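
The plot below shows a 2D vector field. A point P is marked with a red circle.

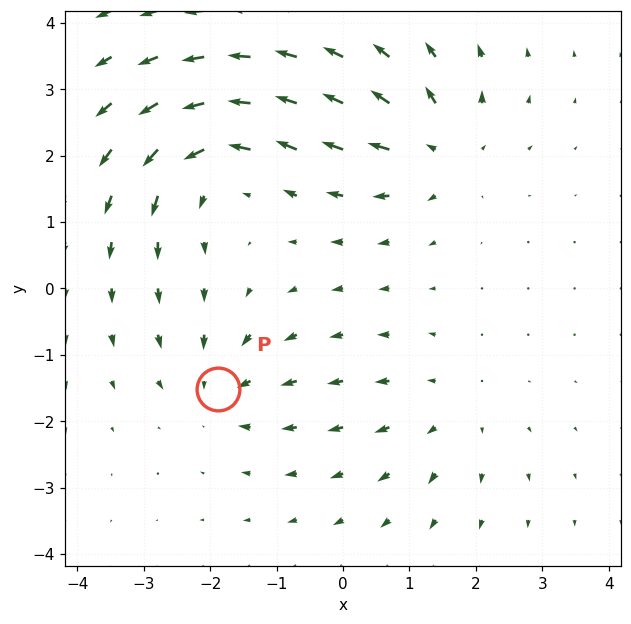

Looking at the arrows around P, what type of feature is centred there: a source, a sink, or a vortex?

sink

At P (-1.9, -1.5) the arrows converge inward. Divergence about -4, curl ≈0 — negative divergence with near-zero curl is a sink.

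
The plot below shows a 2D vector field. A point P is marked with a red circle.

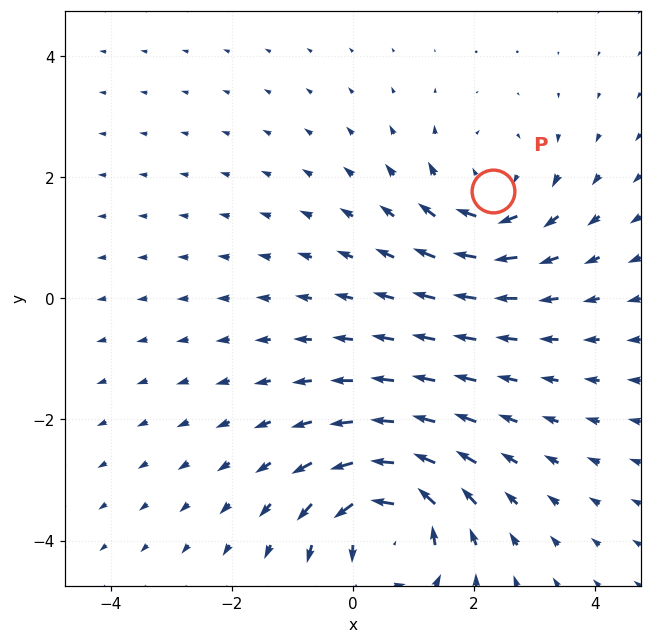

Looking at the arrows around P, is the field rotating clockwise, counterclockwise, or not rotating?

Near P at (2.3, 1.8) the arrows circulate clockwise. The curl (z-component) there is about -3; negative curl means clockwise rotation.

clockwise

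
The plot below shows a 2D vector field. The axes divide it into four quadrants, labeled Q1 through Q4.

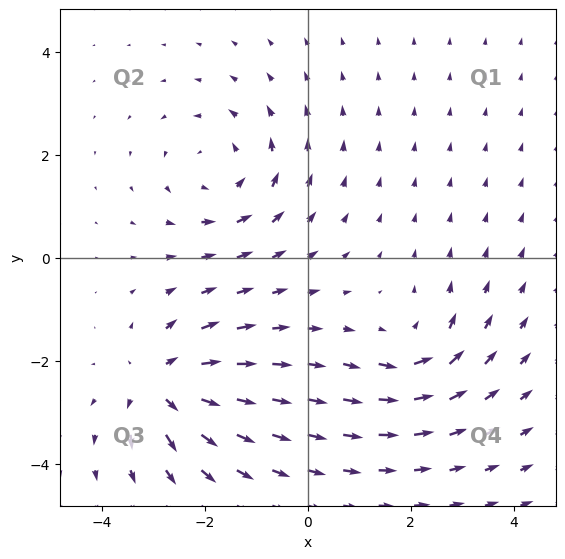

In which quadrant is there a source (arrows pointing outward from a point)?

Q3

The source sits at approximately (-2.8, -2.5), which lies in quadrant Q3. The divergence there is about +5, positive as expected for a source.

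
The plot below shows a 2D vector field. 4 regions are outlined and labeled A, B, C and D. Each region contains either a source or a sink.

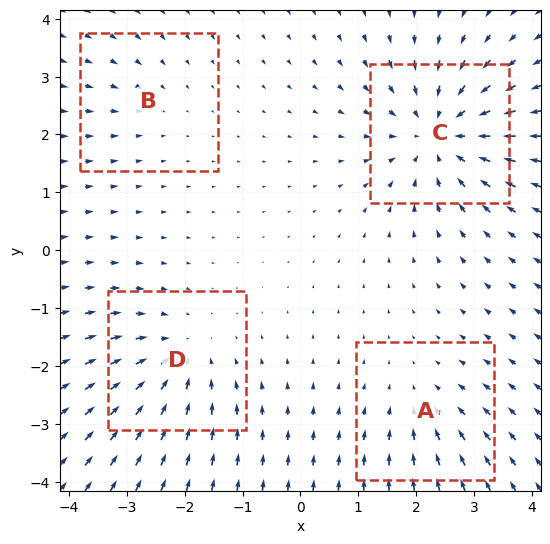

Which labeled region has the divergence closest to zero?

Divergence at each region's feature centre — A: about -3, B: about -2, C: about -6, D: about -5. Region B is closest to zero.

B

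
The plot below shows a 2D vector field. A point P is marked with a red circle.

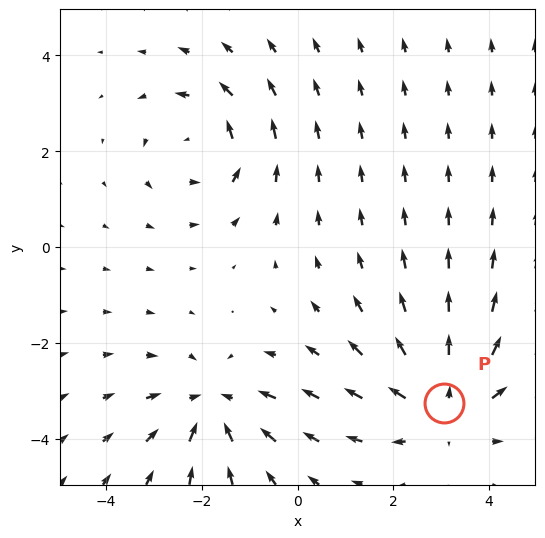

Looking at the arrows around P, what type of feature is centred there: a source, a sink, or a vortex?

source

At P (3.1, -3.3) the arrows spread outward. Divergence about +4, curl ≈0 — positive divergence with near-zero curl is a source.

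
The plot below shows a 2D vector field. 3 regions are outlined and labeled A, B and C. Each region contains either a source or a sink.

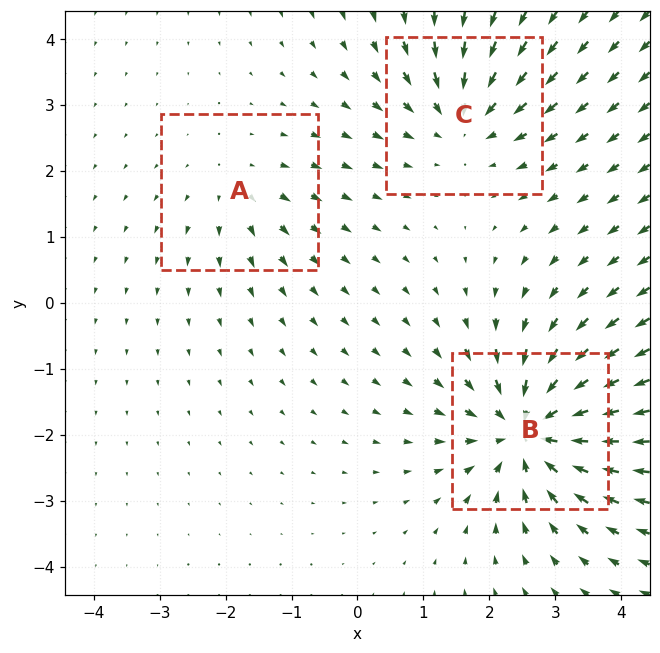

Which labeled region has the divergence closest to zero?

A

Divergence at each region's feature centre — A: about +2, B: about -6, C: about -4. Region A is closest to zero.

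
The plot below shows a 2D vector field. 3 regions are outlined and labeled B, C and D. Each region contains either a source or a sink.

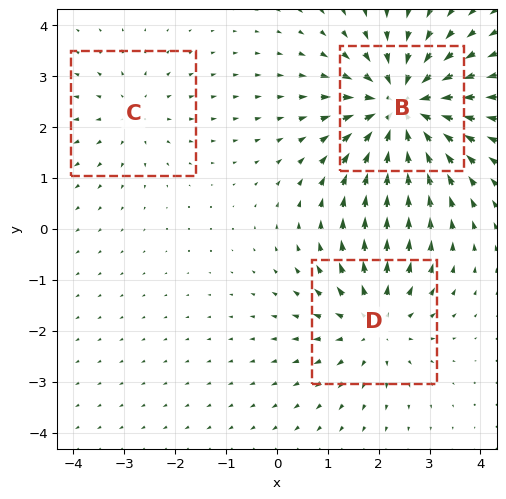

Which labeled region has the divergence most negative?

Divergence at each region's feature centre — B: about -5, C: about +2, D: about +3. Region B is most negative.

B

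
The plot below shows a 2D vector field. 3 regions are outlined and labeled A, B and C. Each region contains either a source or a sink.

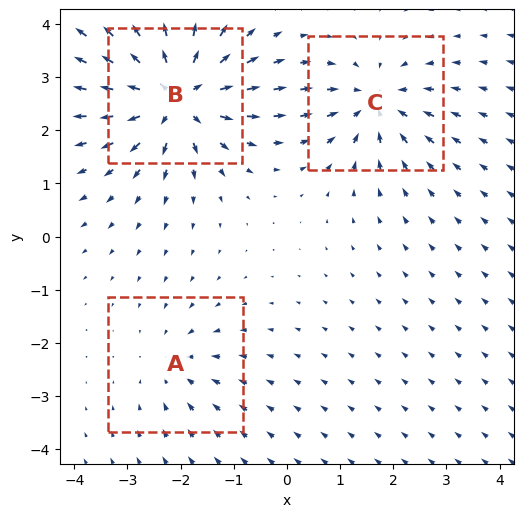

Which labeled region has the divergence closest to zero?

Divergence at each region's feature centre — A: about -2, B: about +6, C: about -4. Region A is closest to zero.

A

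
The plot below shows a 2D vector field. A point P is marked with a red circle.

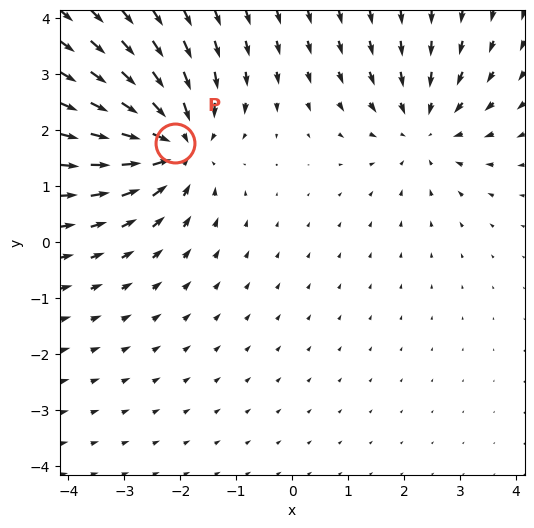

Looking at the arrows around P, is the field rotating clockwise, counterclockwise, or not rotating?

Near P at (-2.1, 1.8) the arrows show no circulation. The curl there is ≈0.

not rotating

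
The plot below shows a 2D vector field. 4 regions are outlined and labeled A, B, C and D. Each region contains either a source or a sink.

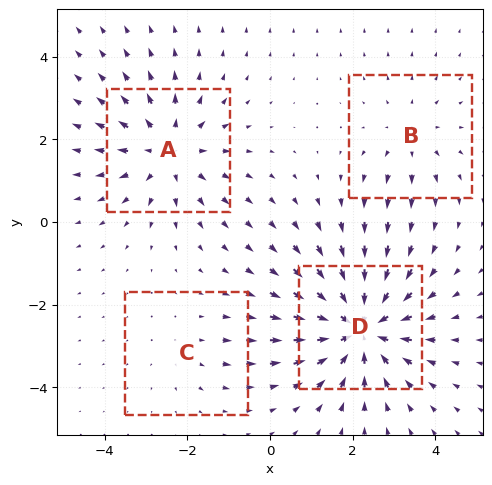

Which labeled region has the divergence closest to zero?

C

Divergence at each region's feature centre — A: about +5, B: about +3, C: about +2, D: about -6. Region C is closest to zero.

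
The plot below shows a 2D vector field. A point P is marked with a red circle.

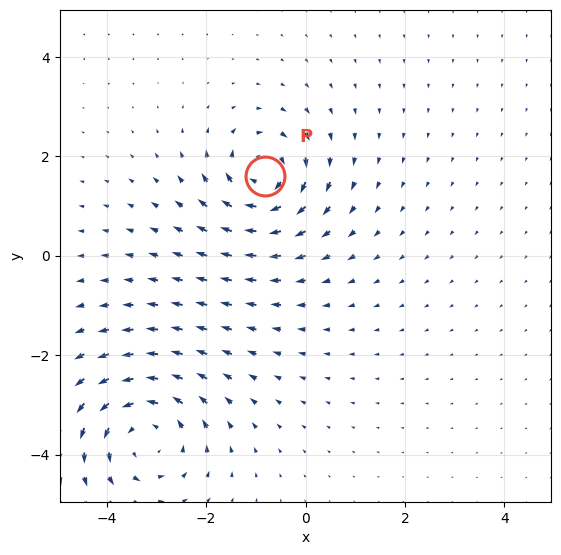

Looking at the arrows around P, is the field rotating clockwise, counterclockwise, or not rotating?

clockwise

Near P at (-0.8, 1.6) the arrows circulate clockwise. The curl (z-component) there is about -5; negative curl means clockwise rotation.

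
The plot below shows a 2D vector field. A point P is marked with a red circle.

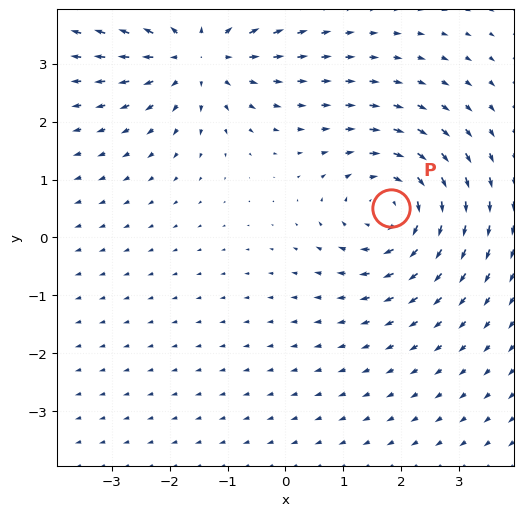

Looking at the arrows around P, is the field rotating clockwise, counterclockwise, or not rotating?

Near P at (1.8, 0.5) the arrows circulate clockwise. The curl (z-component) there is about -3; negative curl means clockwise rotation.

clockwise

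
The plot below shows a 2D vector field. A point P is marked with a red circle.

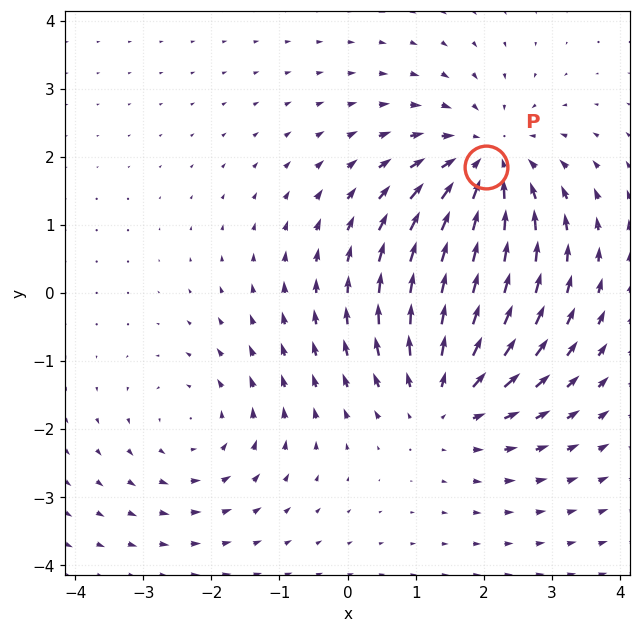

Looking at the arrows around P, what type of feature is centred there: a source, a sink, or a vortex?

At P (2.0, 1.8) the arrows converge inward. Divergence about -4, curl ≈0 — negative divergence with near-zero curl is a sink.

sink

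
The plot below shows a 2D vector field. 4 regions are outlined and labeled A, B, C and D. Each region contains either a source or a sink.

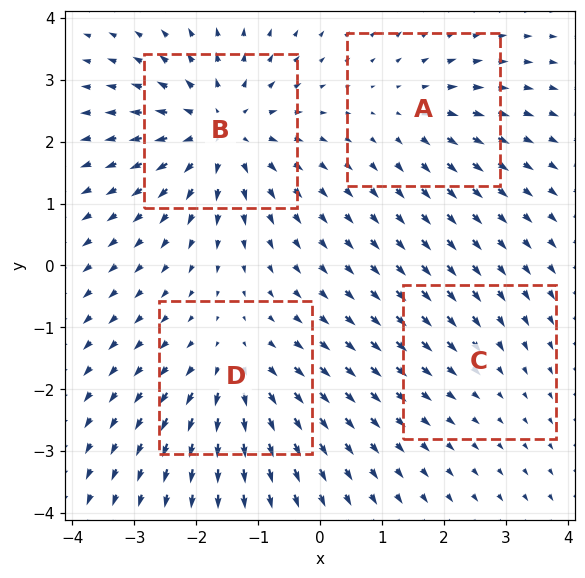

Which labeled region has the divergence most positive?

Divergence at each region's feature centre — A: about +3, B: about +7, C: about -2, D: about +4. Region B is most positive.

B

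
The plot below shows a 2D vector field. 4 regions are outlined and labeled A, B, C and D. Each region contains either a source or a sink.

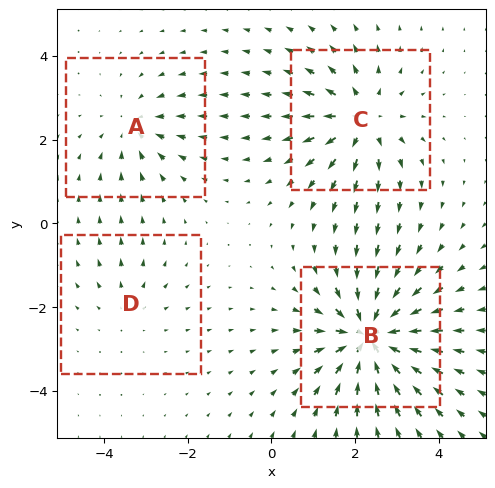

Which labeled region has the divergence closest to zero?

Divergence at each region's feature centre — A: about -3, B: about -7, C: about +5, D: about +2. Region D is closest to zero.

D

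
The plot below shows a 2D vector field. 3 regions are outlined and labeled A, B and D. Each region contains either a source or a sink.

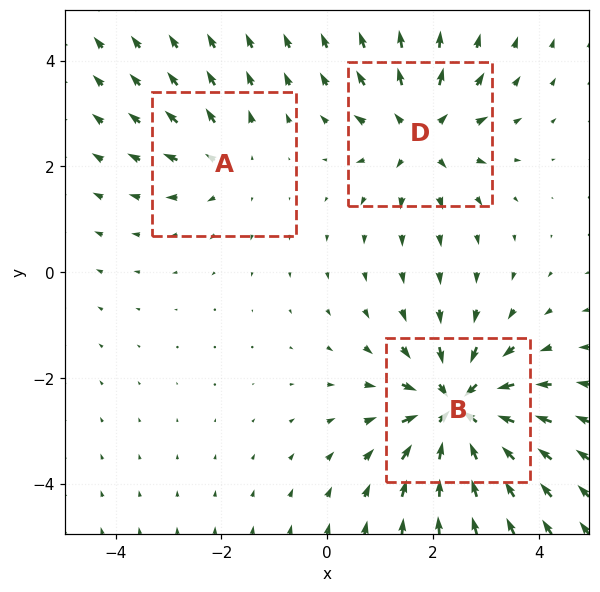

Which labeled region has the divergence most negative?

B

Divergence at each region's feature centre — A: about +2, B: about -6, D: about +4. Region B is most negative.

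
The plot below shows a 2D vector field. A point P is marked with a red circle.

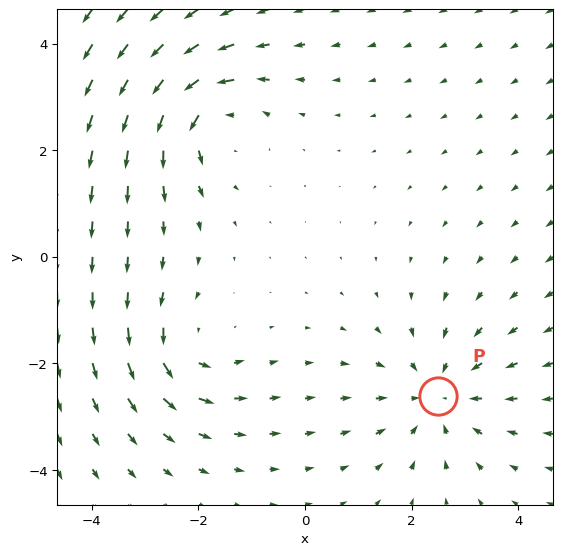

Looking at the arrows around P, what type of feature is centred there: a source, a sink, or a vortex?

sink

At P (2.5, -2.6) the arrows converge inward. Divergence about -3, curl ≈0 — negative divergence with near-zero curl is a sink.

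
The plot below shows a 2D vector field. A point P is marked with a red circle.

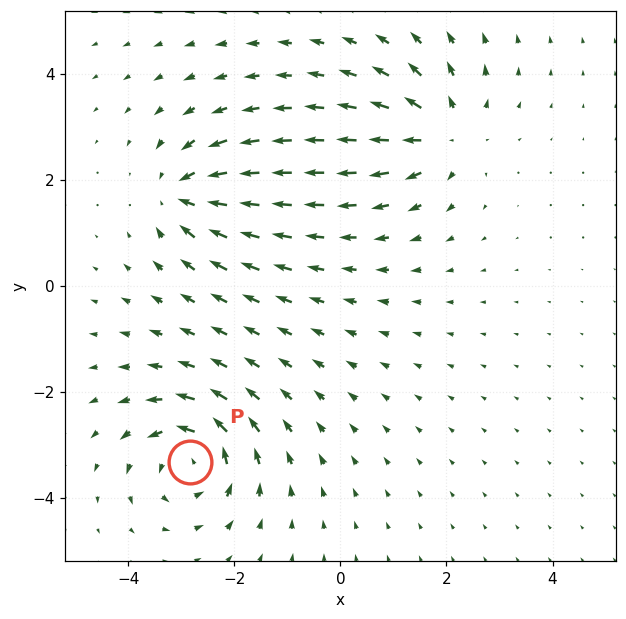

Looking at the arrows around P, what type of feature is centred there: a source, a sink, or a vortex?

vortex

At P (-2.8, -3.3) the arrows circulate counterclockwise. Divergence ≈0, curl about +6 — near-zero divergence with nonzero curl is a vortex.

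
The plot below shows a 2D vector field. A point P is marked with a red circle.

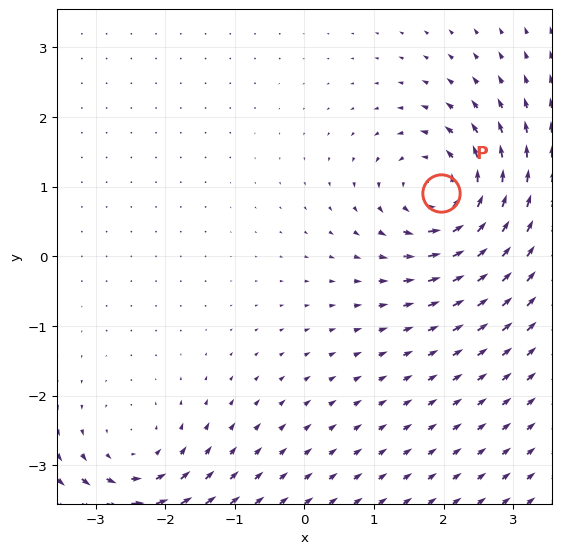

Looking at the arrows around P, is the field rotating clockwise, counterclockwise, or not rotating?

Near P at (2.0, 0.9) the arrows circulate counterclockwise. The curl (z-component) there is about +6; positive curl means counterclockwise rotation.

counterclockwise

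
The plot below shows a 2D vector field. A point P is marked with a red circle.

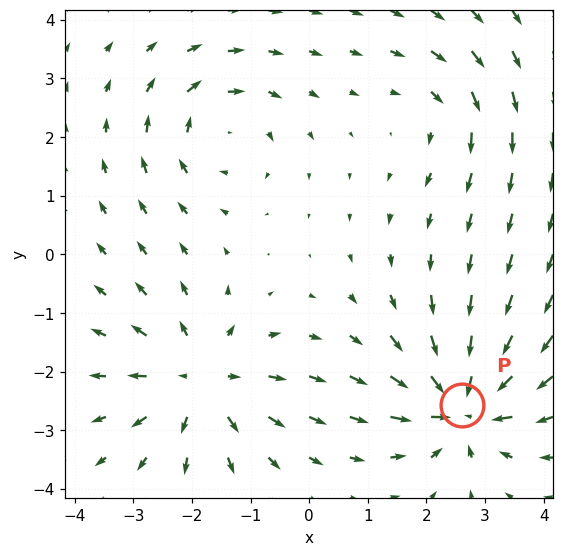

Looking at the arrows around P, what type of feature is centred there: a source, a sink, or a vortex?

sink

At P (2.6, -2.6) the arrows converge inward. Divergence about -7, curl ≈0 — negative divergence with near-zero curl is a sink.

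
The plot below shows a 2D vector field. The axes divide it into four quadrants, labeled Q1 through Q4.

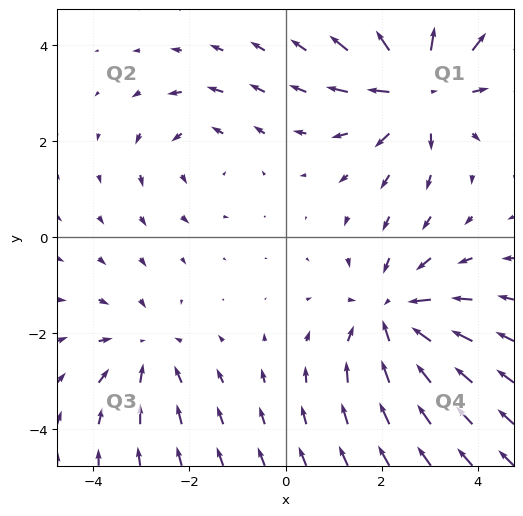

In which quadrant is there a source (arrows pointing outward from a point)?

Q1

The source sits at approximately (2.8, 3.1), which lies in quadrant Q1. The divergence there is about +5, positive as expected for a source.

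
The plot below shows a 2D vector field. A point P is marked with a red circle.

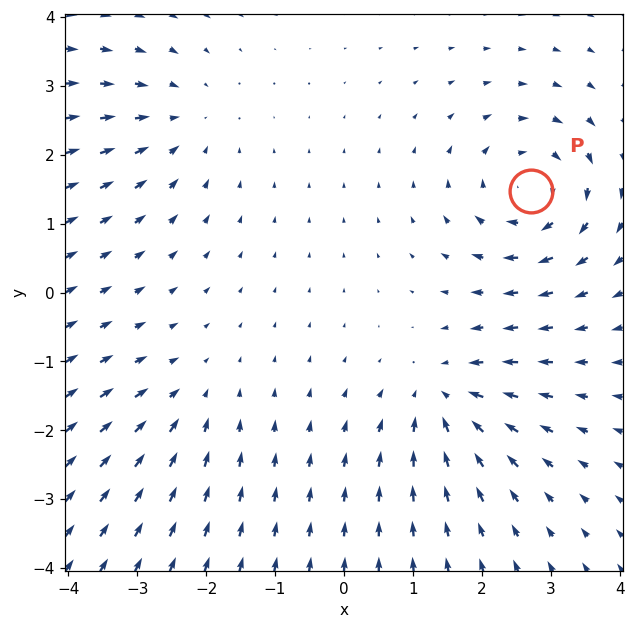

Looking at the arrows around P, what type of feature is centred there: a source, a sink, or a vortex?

At P (2.7, 1.5) the arrows circulate clockwise. Divergence ≈0, curl about -6 — near-zero divergence with nonzero curl is a vortex.

vortex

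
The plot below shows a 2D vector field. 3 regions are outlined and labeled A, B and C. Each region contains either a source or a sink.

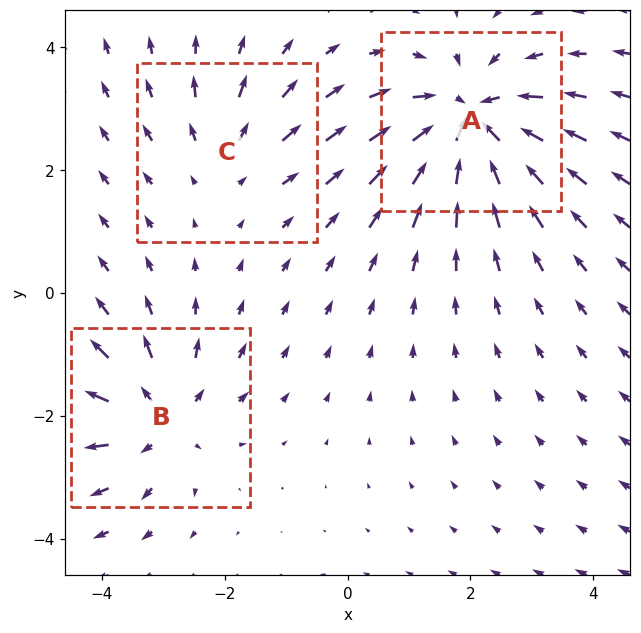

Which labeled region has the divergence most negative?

Divergence at each region's feature centre — A: about -5, B: about +4, C: about +2. Region A is most negative.

A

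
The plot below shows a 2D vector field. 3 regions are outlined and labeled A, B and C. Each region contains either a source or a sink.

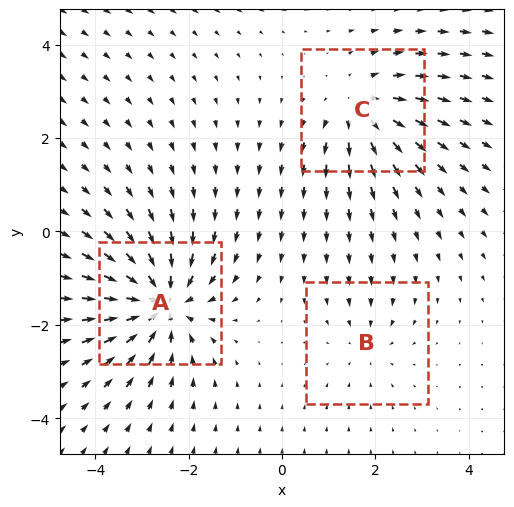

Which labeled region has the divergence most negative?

A

Divergence at each region's feature centre — A: about -6, B: about -2, C: about +4. Region A is most negative.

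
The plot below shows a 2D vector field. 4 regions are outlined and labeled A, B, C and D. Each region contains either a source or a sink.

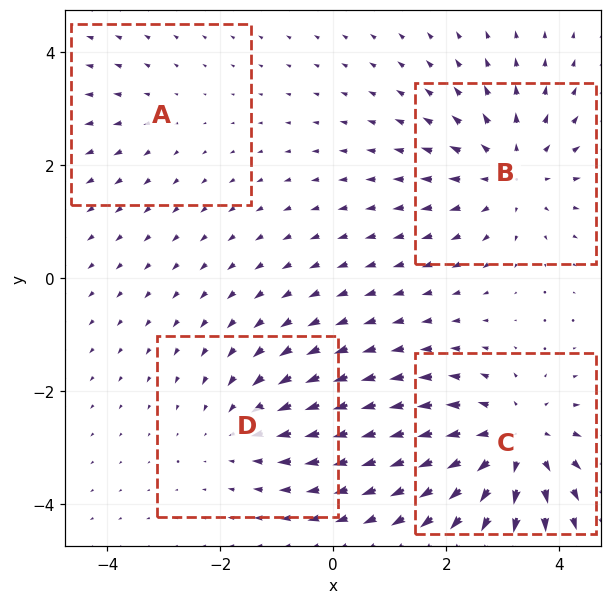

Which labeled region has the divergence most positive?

Divergence at each region's feature centre — A: about +2, B: about +4, C: about +5, D: about -3. Region C is most positive.

C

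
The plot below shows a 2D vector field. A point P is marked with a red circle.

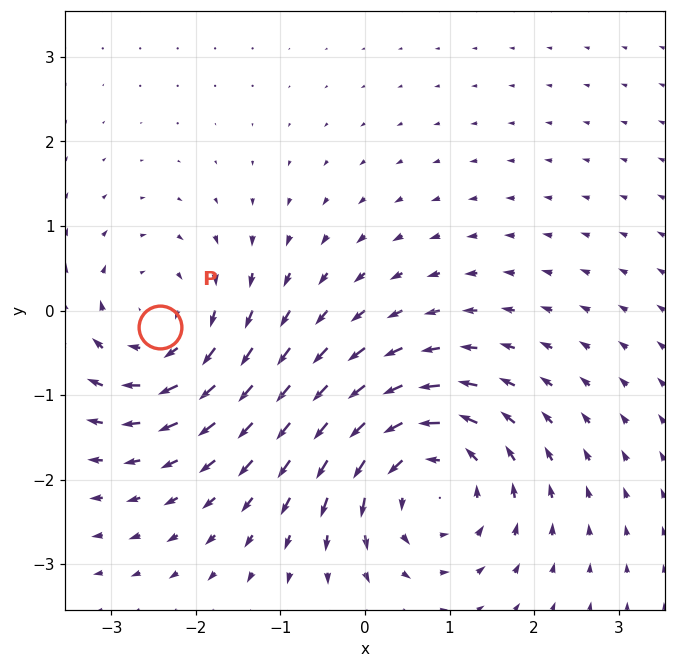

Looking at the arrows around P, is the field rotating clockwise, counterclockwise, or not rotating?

Near P at (-2.4, -0.2) the arrows circulate clockwise. The curl (z-component) there is about -4; negative curl means clockwise rotation.

clockwise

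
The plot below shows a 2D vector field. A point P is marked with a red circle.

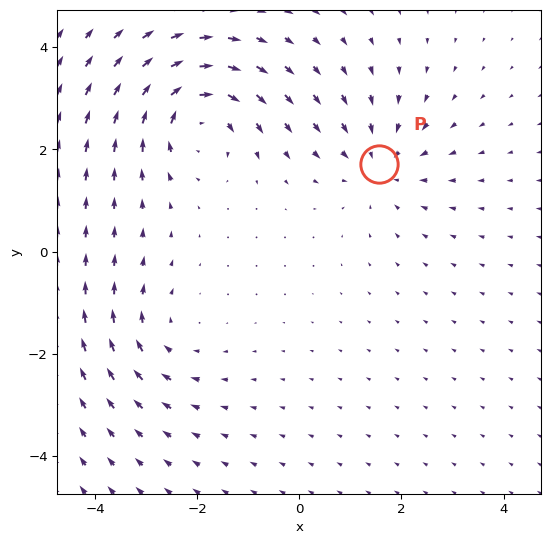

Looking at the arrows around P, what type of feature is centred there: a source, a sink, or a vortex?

sink

At P (1.6, 1.7) the arrows converge inward. Divergence about -3, curl ≈0 — negative divergence with near-zero curl is a sink.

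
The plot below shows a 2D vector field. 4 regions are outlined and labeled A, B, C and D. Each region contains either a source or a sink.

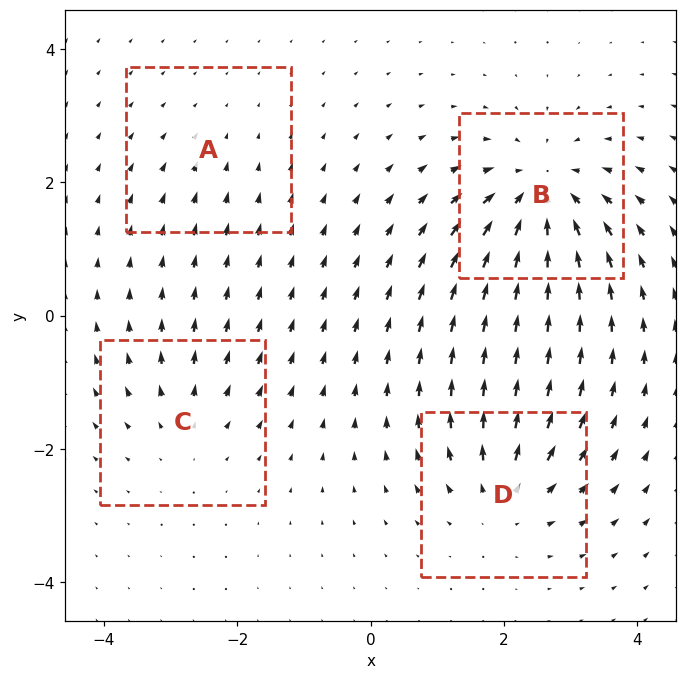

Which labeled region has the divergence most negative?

Divergence at each region's feature centre — A: about -2, B: about -7, C: about +3, D: about +5. Region B is most negative.

B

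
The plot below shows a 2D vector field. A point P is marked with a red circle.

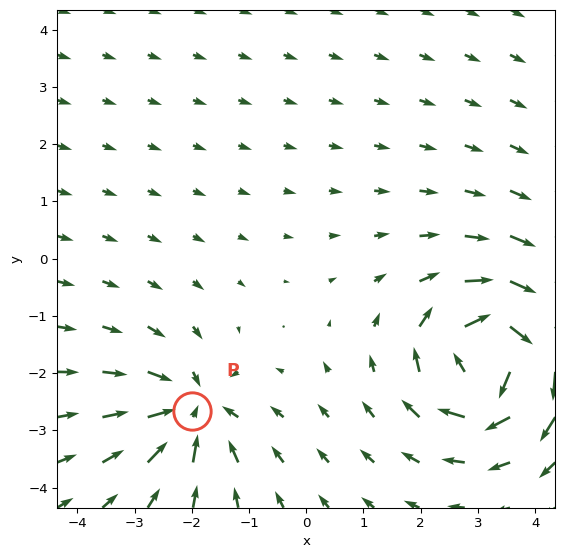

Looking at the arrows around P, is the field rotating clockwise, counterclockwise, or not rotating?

Near P at (-2.0, -2.7) the arrows show no circulation. The curl there is ≈0.

not rotating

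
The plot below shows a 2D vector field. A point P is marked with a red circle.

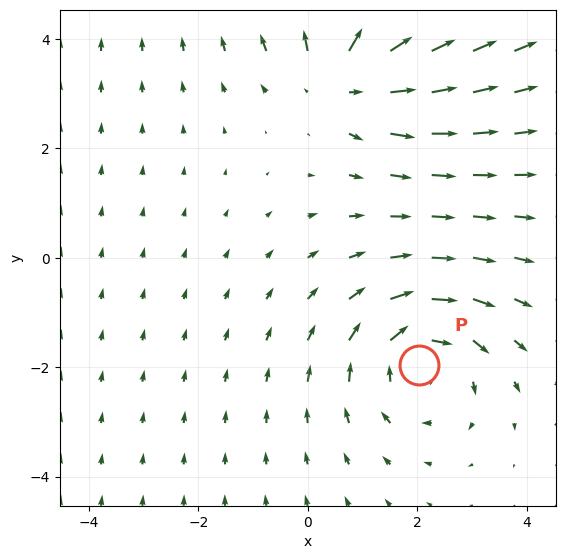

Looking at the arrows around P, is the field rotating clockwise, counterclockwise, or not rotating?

clockwise

Near P at (2.0, -2.0) the arrows circulate clockwise. The curl (z-component) there is about -3; negative curl means clockwise rotation.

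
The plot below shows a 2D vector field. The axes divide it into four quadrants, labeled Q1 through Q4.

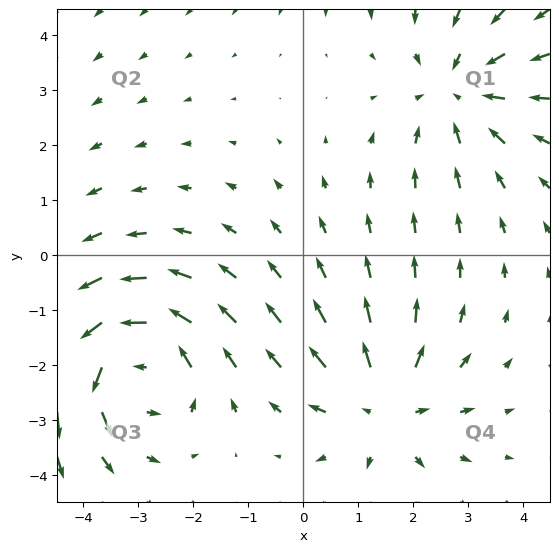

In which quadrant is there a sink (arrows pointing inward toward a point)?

Q1

The sink sits at approximately (2.8, 3.0), which lies in quadrant Q1. The divergence there is about -3, negative as expected for a sink.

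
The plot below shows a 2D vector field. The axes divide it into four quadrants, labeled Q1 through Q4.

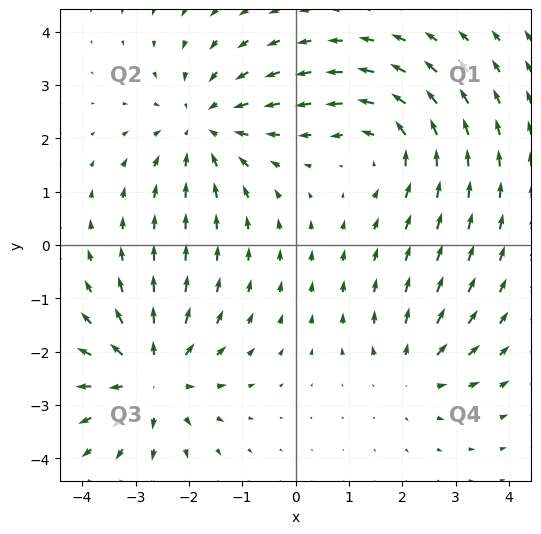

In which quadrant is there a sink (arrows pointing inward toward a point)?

The sink sits at approximately (-1.7, 2.2), which lies in quadrant Q2. The divergence there is about -4, negative as expected for a sink.

Q2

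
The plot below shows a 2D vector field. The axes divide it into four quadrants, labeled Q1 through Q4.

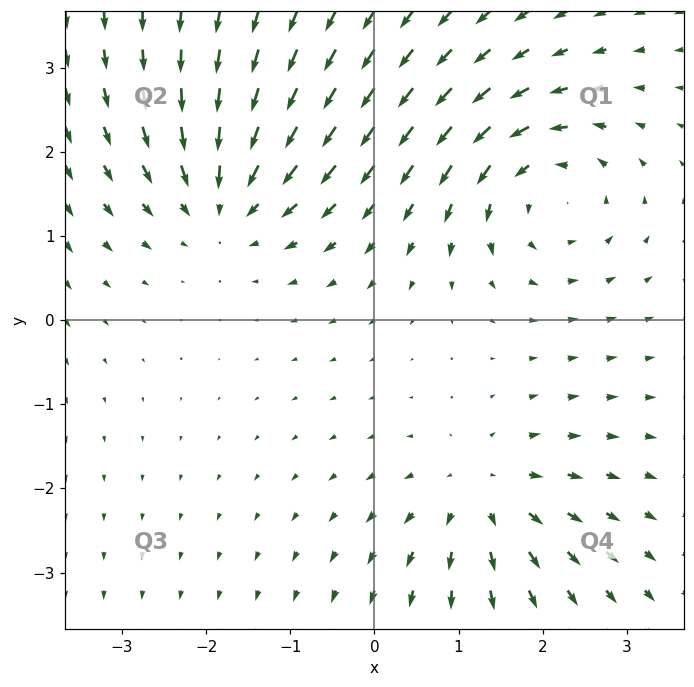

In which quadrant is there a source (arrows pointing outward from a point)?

The source sits at approximately (1.3, -2.1), which lies in quadrant Q4. The divergence there is about +4, positive as expected for a source.

Q4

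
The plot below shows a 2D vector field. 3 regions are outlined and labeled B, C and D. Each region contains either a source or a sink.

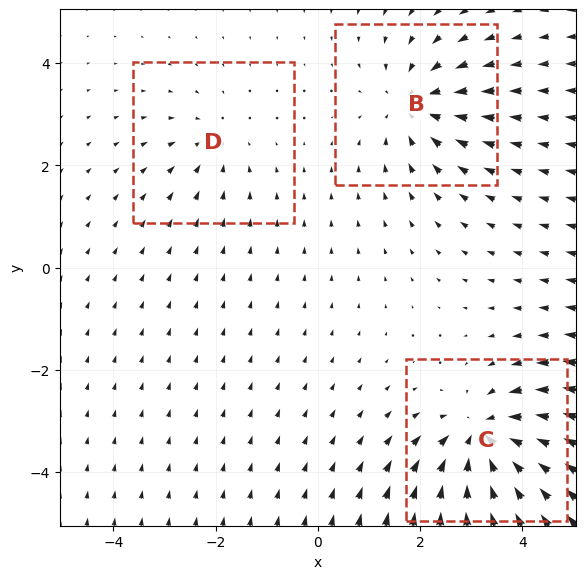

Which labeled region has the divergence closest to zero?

Divergence at each region's feature centre — B: about -4, C: about -5, D: about -2. Region D is closest to zero.

D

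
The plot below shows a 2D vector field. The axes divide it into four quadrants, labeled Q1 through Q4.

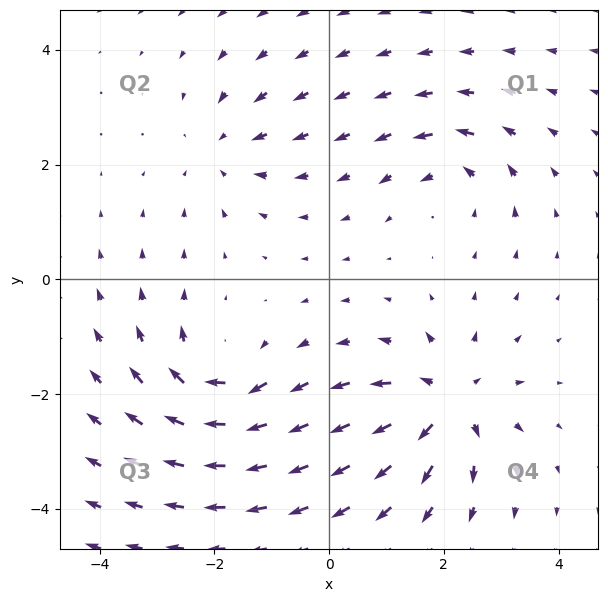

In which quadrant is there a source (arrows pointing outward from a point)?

The source sits at approximately (2.1, -2.2), which lies in quadrant Q4. The divergence there is about +5, positive as expected for a source.

Q4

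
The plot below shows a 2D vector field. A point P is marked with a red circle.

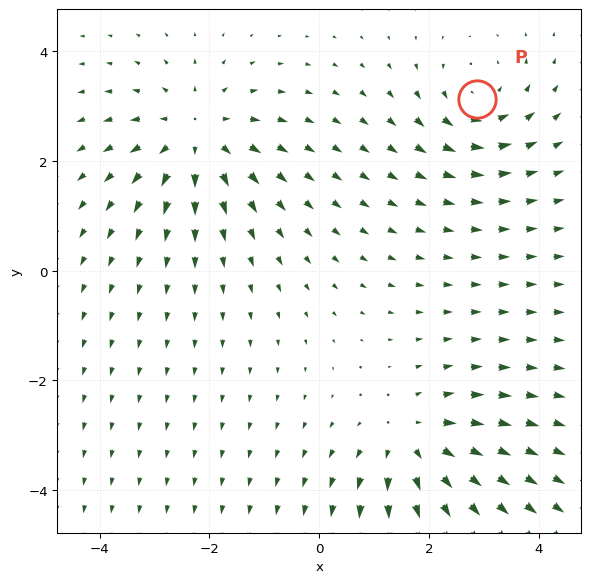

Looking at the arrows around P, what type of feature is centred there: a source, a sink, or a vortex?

vortex

At P (2.9, 3.1) the arrows circulate counterclockwise. Divergence ≈0, curl about +4 — near-zero divergence with nonzero curl is a vortex.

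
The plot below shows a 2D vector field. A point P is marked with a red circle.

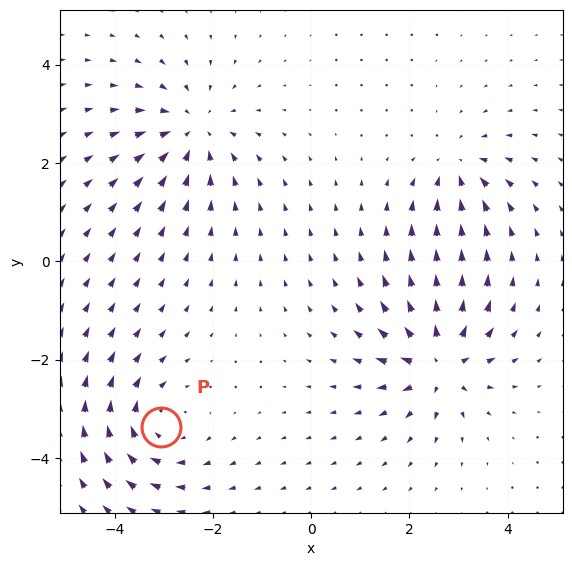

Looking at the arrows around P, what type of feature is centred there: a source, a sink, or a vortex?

At P (-3.1, -3.4) the arrows circulate clockwise. Divergence ≈0, curl about -4 — near-zero divergence with nonzero curl is a vortex.

vortex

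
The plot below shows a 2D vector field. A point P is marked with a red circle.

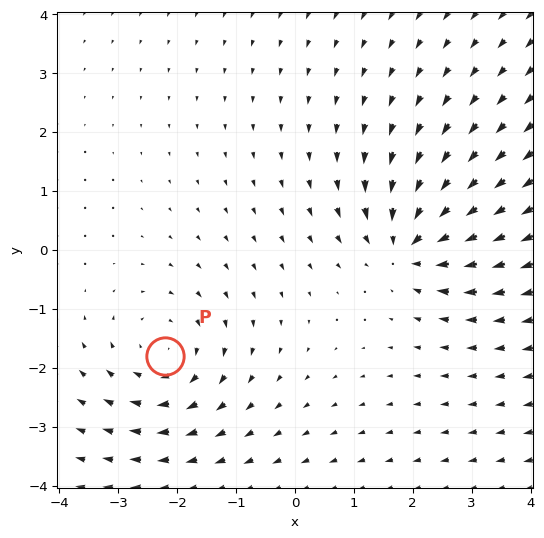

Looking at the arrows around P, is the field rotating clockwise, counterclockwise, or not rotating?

clockwise

Near P at (-2.2, -1.8) the arrows circulate clockwise. The curl (z-component) there is about -3; negative curl means clockwise rotation.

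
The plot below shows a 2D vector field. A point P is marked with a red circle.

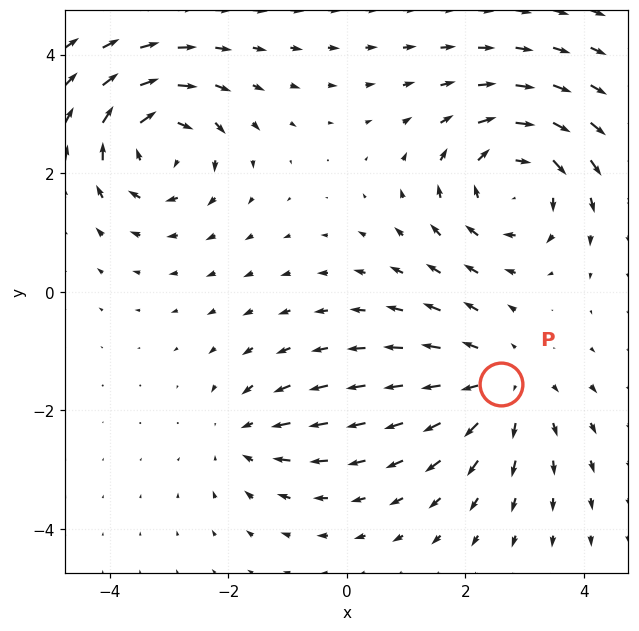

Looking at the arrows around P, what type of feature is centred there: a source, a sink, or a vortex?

source

At P (2.6, -1.6) the arrows spread outward. Divergence about +4, curl ≈0 — positive divergence with near-zero curl is a source.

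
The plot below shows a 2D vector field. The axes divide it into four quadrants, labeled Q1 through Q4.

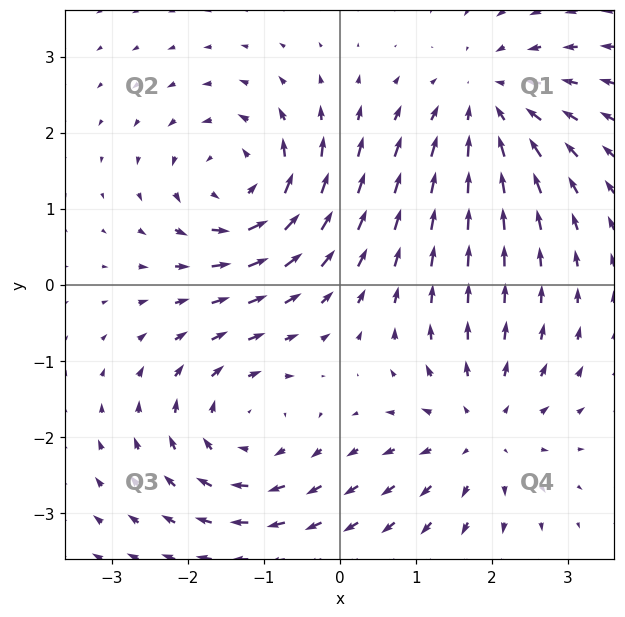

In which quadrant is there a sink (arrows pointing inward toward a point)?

The sink sits at approximately (1.9, 2.4), which lies in quadrant Q1. The divergence there is about -4, negative as expected for a sink.

Q1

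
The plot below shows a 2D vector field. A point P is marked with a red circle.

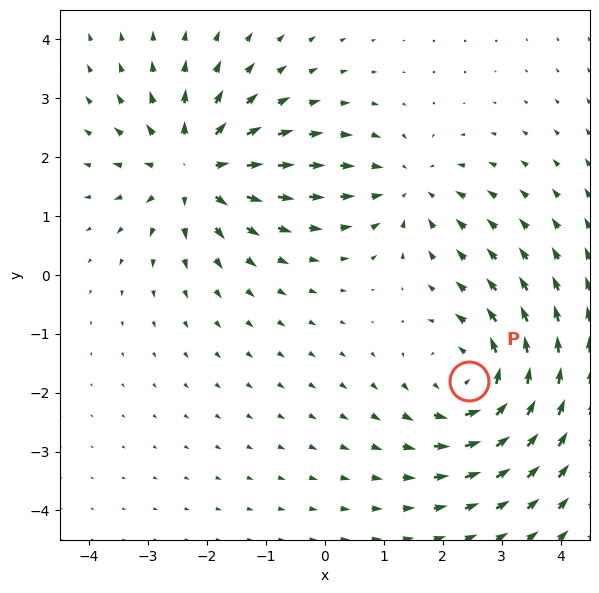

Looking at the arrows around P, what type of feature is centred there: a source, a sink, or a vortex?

At P (2.5, -1.8) the arrows circulate counterclockwise. Divergence ≈0, curl about +4 — near-zero divergence with nonzero curl is a vortex.

vortex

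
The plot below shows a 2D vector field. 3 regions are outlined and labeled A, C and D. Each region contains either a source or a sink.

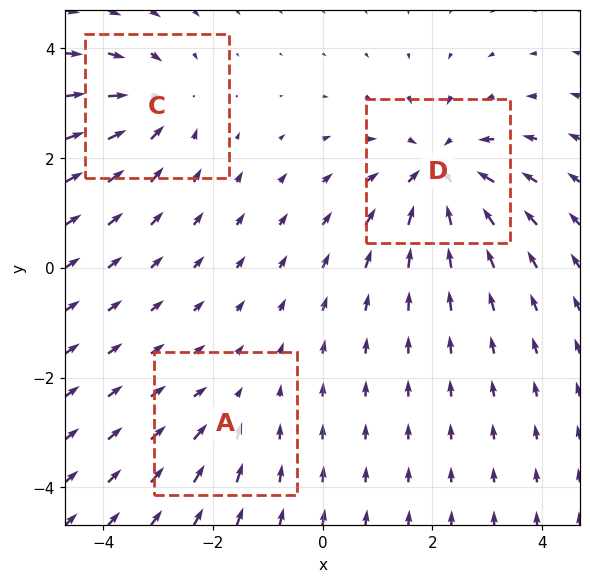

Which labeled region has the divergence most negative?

D

Divergence at each region's feature centre — A: about -2, C: about -3, D: about -4. Region D is most negative.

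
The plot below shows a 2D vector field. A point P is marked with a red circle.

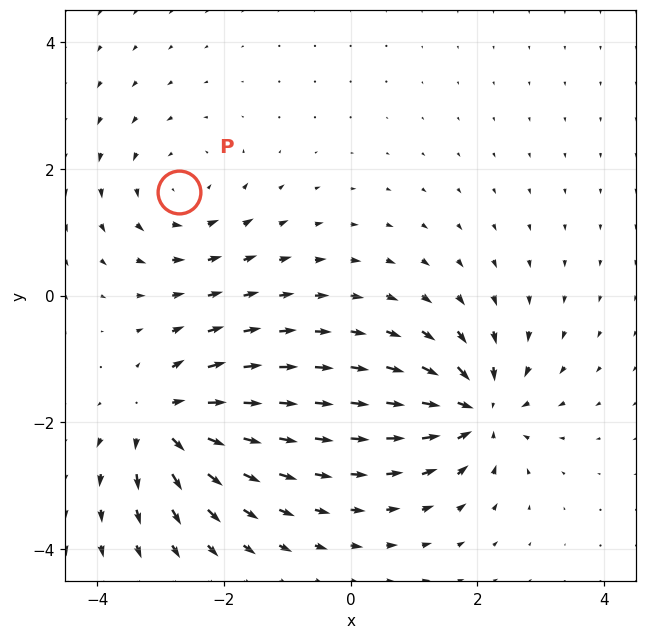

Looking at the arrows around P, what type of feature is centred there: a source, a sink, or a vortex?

vortex

At P (-2.7, 1.6) the arrows circulate counterclockwise. Divergence ≈0, curl about +3 — near-zero divergence with nonzero curl is a vortex.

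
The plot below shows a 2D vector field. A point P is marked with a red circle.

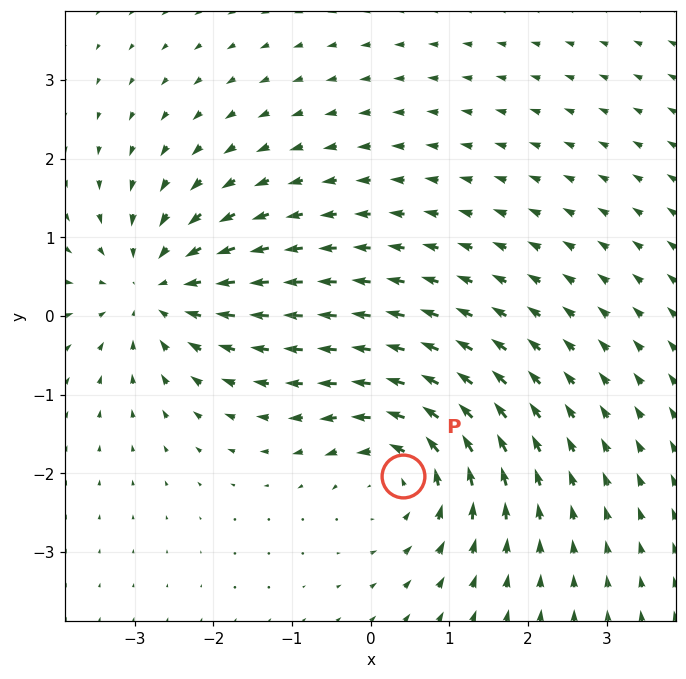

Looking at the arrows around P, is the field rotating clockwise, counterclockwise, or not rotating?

Near P at (0.4, -2.0) the arrows circulate counterclockwise. The curl (z-component) there is about +5; positive curl means counterclockwise rotation.

counterclockwise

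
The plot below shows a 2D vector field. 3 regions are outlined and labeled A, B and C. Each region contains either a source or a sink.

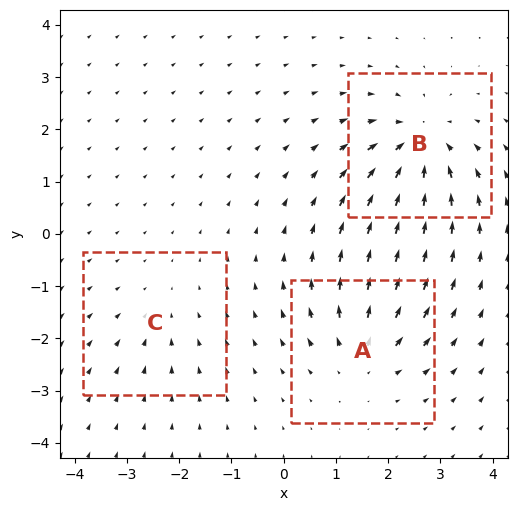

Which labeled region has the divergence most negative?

Divergence at each region's feature centre — A: about +4, B: about -5, C: about -2. Region B is most negative.

B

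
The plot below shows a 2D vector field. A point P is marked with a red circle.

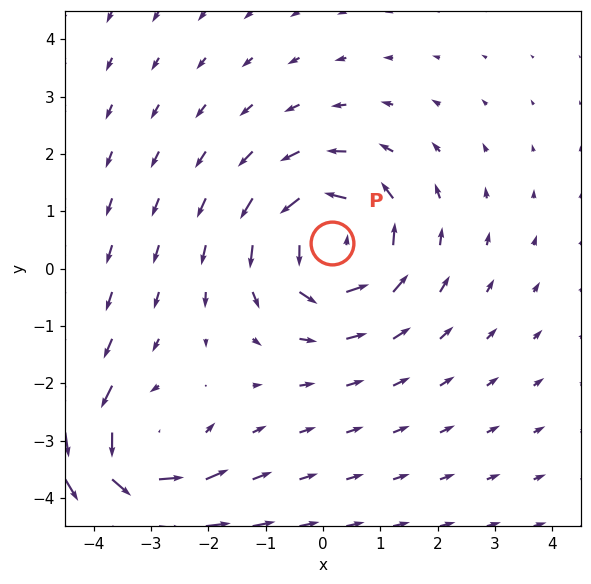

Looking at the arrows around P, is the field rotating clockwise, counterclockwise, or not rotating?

Near P at (0.2, 0.4) the arrows circulate counterclockwise. The curl (z-component) there is about +4; positive curl means counterclockwise rotation.

counterclockwise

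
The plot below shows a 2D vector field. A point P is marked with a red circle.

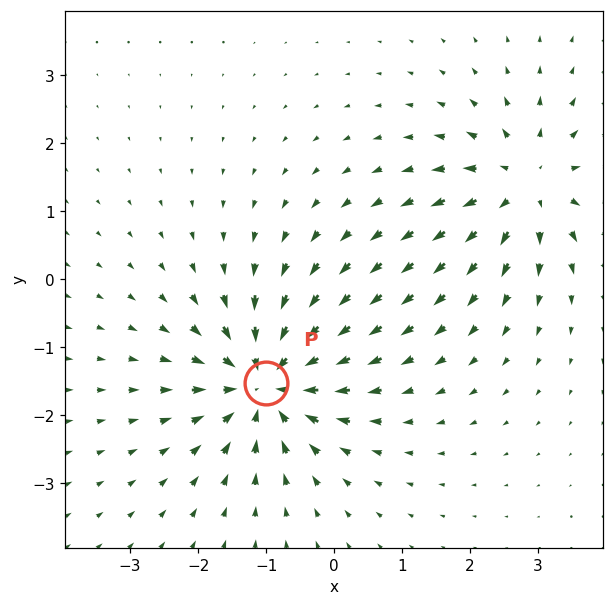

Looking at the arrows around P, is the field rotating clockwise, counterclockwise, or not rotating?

not rotating

Near P at (-1.0, -1.5) the arrows show no circulation. The curl there is ≈0.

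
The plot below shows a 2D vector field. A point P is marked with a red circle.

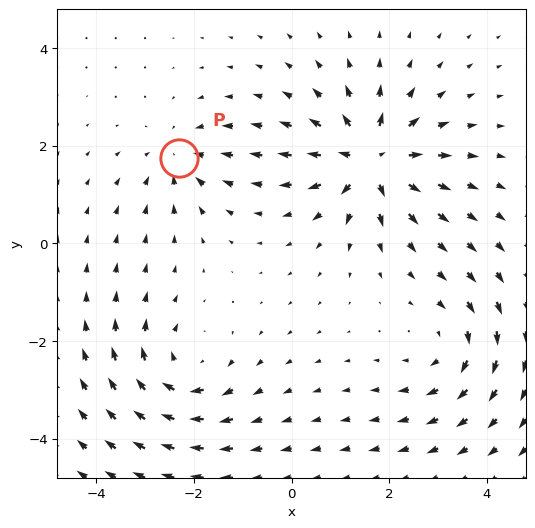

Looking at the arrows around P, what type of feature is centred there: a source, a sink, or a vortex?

sink

At P (-2.3, 1.7) the arrows converge inward. Divergence about -3, curl ≈0 — negative divergence with near-zero curl is a sink.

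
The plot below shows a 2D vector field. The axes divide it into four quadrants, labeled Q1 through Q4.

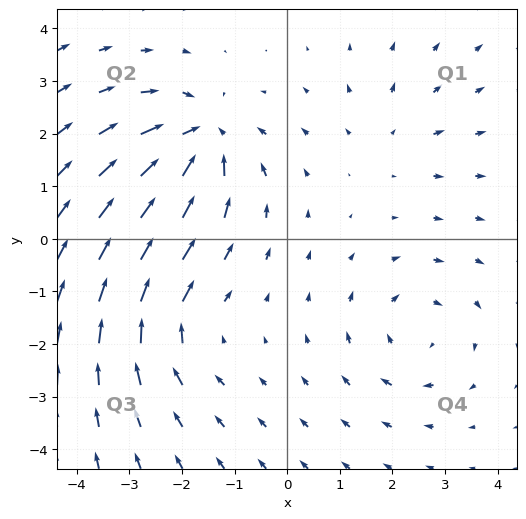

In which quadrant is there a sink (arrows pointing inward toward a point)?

The sink sits at approximately (-1.7, 1.9), which lies in quadrant Q2. The divergence there is about -6, negative as expected for a sink.

Q2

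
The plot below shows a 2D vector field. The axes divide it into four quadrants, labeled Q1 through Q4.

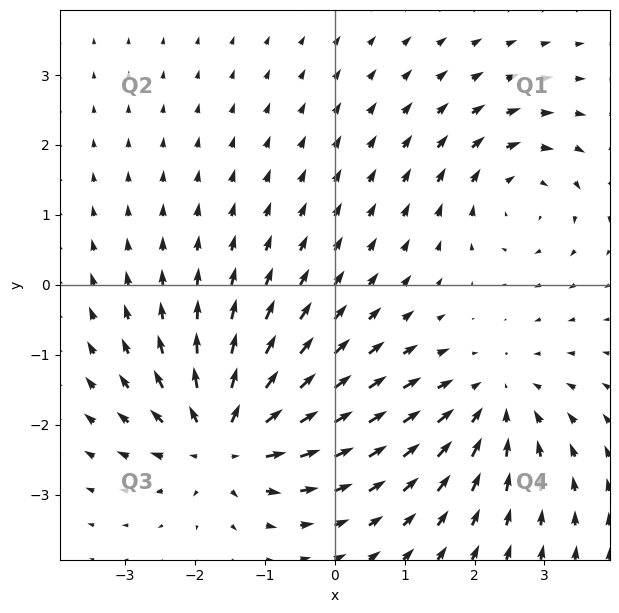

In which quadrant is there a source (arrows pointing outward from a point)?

The source sits at approximately (-1.6, -2.2), which lies in quadrant Q3. The divergence there is about +5, positive as expected for a source.

Q3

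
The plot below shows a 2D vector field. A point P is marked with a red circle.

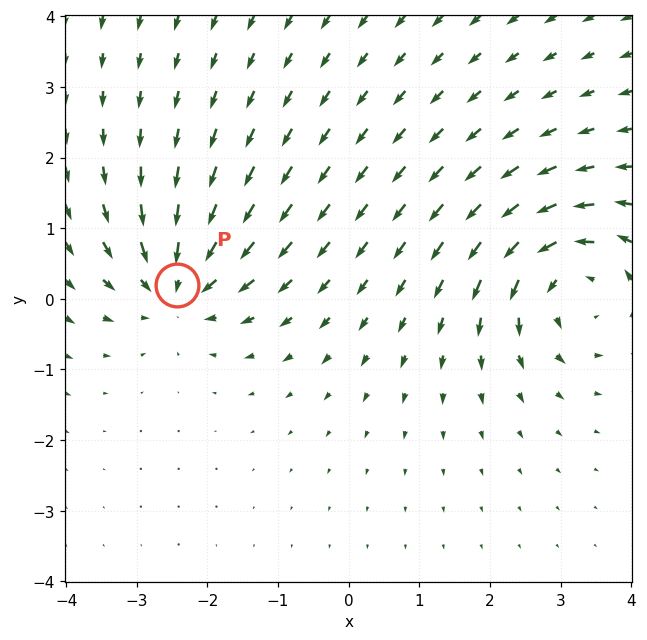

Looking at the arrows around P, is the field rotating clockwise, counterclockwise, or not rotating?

Near P at (-2.4, 0.2) the arrows show no circulation. The curl there is ≈0.

not rotating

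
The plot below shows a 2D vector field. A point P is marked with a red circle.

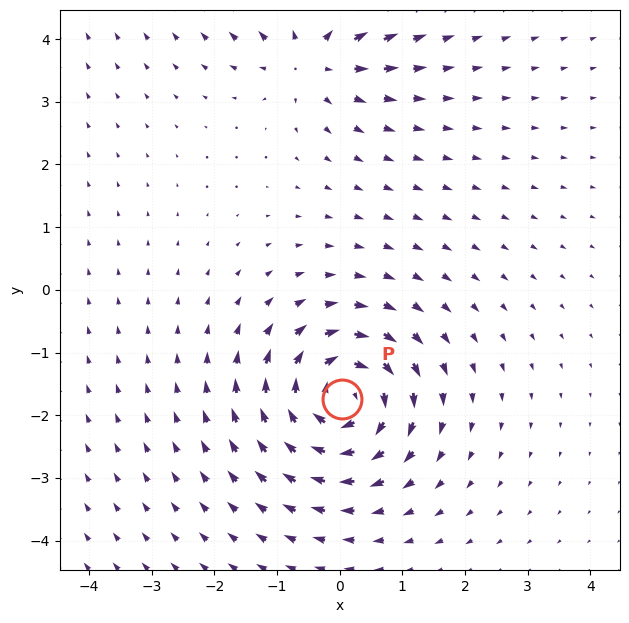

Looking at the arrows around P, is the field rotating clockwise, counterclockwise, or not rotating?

Near P at (0.0, -1.7) the arrows circulate clockwise. The curl (z-component) there is about -7; negative curl means clockwise rotation.

clockwise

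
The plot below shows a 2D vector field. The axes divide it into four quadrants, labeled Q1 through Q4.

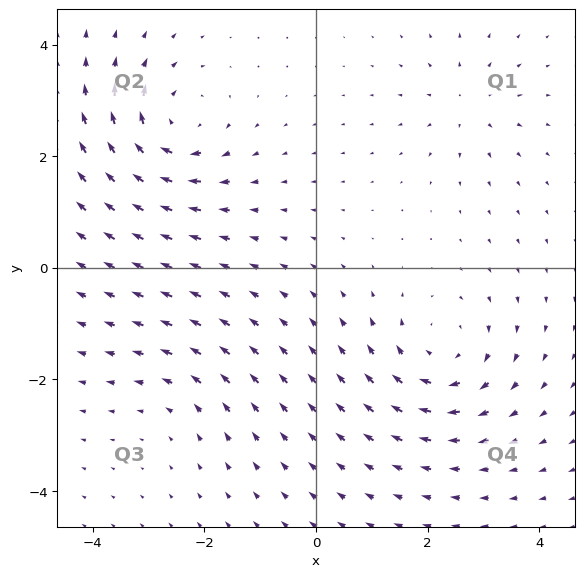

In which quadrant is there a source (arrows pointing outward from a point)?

The source sits at approximately (2.7, 3.0), which lies in quadrant Q1. The divergence there is about +3, positive as expected for a source.

Q1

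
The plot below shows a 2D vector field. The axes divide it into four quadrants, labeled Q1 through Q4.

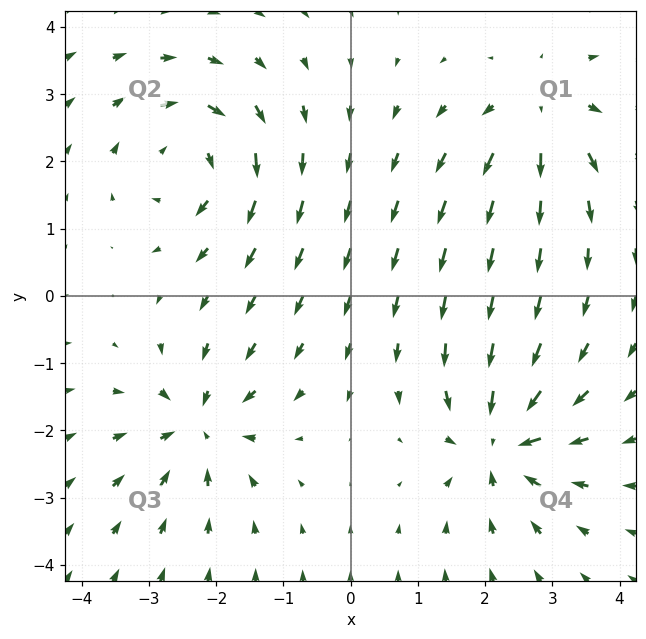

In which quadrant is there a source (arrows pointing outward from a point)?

Q1

The source sits at approximately (2.8, 2.7), which lies in quadrant Q1. The divergence there is about +3, positive as expected for a source.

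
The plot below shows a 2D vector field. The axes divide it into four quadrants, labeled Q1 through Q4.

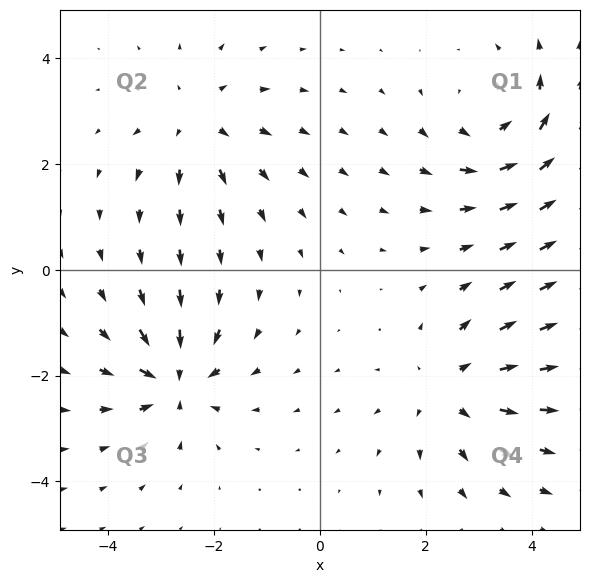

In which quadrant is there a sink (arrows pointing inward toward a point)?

The sink sits at approximately (-2.7, -2.1), which lies in quadrant Q3. The divergence there is about -5, negative as expected for a sink.

Q3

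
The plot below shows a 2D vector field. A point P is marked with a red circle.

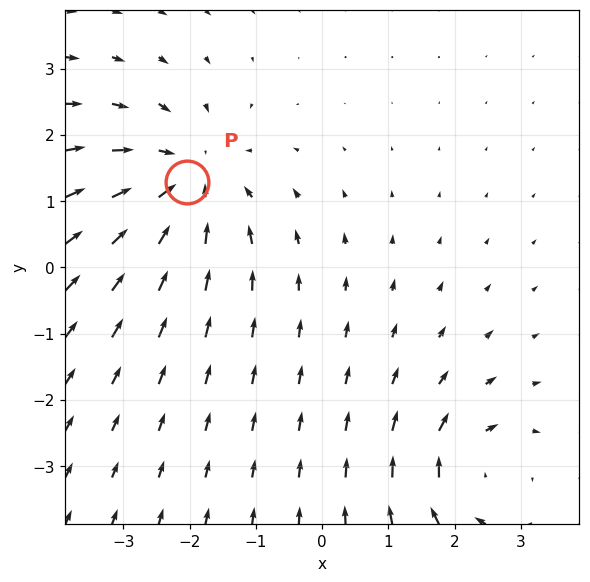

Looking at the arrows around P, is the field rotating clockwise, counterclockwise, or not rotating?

Near P at (-2.0, 1.3) the arrows show no circulation. The curl there is ≈0.

not rotating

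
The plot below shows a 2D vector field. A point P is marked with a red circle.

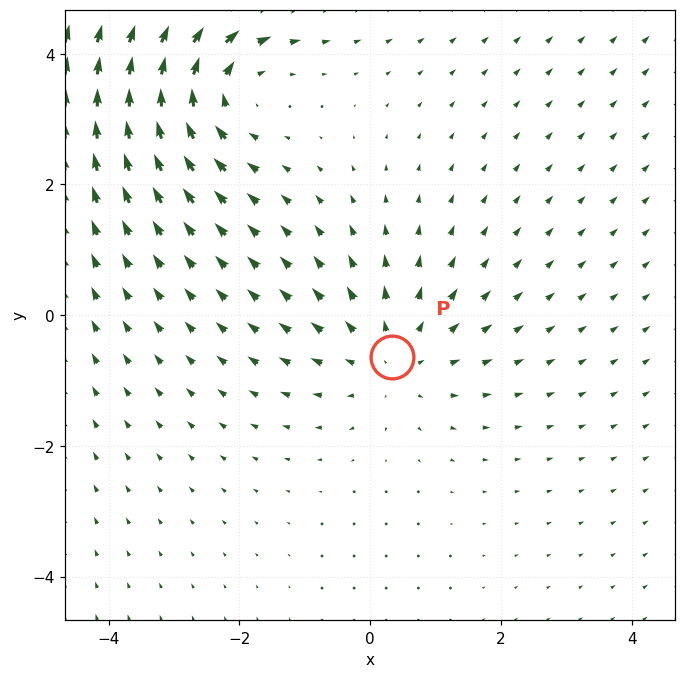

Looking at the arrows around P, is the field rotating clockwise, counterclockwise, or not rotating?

not rotating

Near P at (0.3, -0.6) the arrows show no circulation. The curl there is ≈0.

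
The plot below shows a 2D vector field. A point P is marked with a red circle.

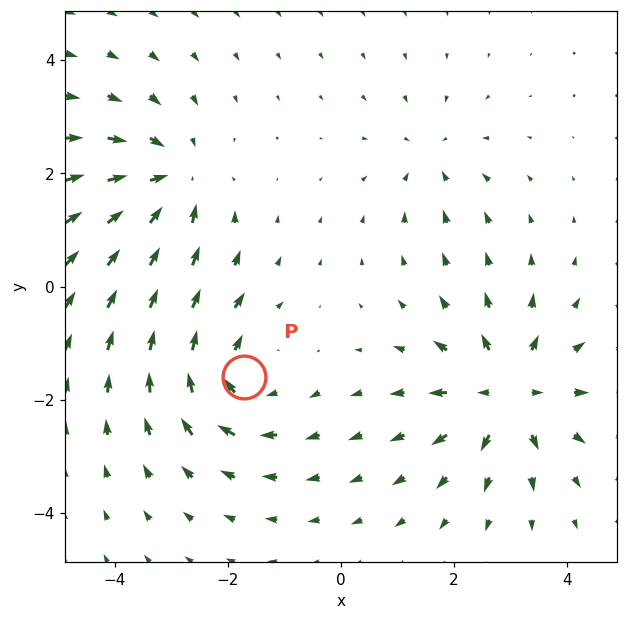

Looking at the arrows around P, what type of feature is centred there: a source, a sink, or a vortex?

vortex

At P (-1.7, -1.6) the arrows circulate clockwise. Divergence ≈0, curl about -5 — near-zero divergence with nonzero curl is a vortex.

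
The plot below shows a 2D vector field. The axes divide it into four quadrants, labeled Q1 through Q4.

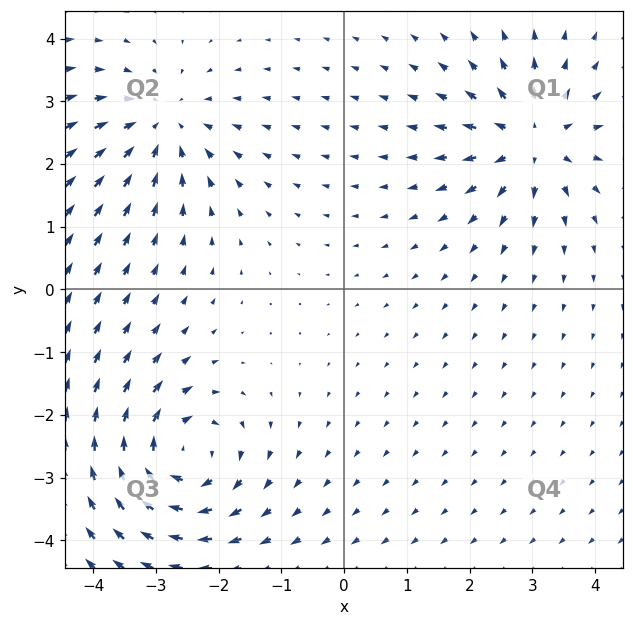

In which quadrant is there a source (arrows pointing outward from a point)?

The source sits at approximately (3.0, 2.4), which lies in quadrant Q1. The divergence there is about +5, positive as expected for a source.

Q1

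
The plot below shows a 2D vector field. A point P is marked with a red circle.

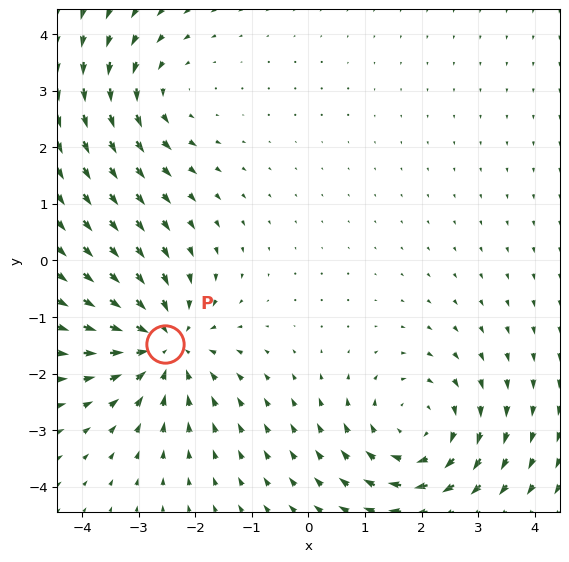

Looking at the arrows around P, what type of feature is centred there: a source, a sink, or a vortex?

At P (-2.5, -1.5) the arrows converge inward. Divergence about -4, curl ≈0 — negative divergence with near-zero curl is a sink.

sink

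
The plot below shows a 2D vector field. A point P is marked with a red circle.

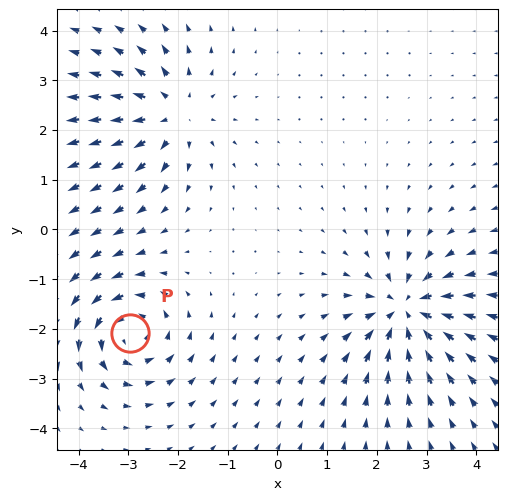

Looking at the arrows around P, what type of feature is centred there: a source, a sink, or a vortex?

At P (-3.0, -2.1) the arrows circulate counterclockwise. Divergence ≈0, curl about +6 — near-zero divergence with nonzero curl is a vortex.

vortex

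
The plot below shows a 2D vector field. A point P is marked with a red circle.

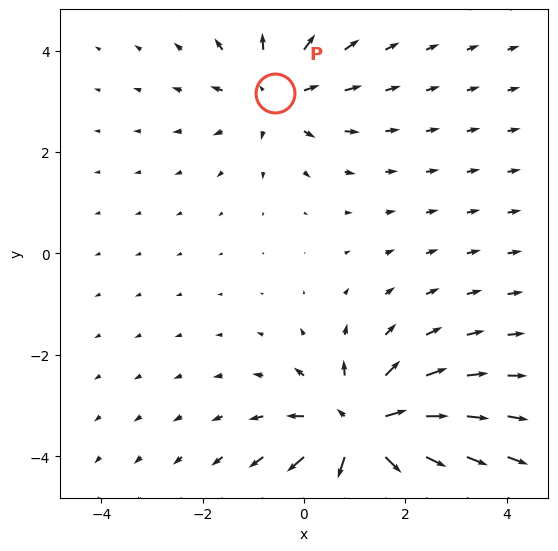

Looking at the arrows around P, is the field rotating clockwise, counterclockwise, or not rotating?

Near P at (-0.6, 3.2) the arrows show no circulation. The curl there is ≈0.

not rotating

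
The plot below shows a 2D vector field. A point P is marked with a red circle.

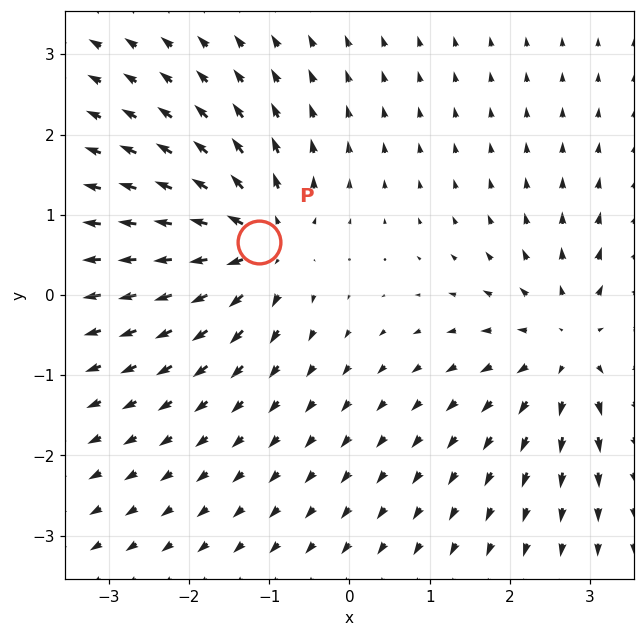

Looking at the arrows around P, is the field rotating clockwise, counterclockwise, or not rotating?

Near P at (-1.1, 0.7) the arrows show no circulation. The curl there is ≈0.

not rotating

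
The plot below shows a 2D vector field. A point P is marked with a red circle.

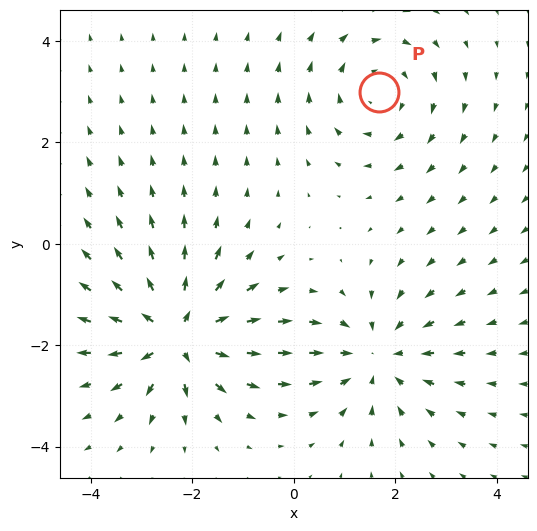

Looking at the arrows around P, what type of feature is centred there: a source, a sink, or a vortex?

vortex

At P (1.7, 3.0) the arrows circulate clockwise. Divergence ≈0, curl about -3 — near-zero divergence with nonzero curl is a vortex.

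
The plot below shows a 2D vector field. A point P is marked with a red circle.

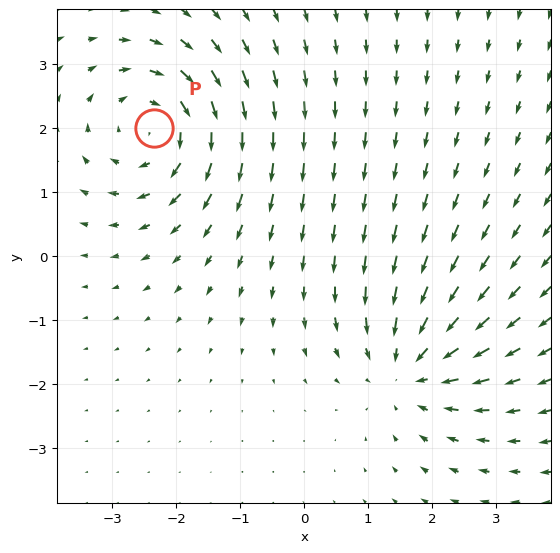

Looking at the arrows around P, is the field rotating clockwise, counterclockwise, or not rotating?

Near P at (-2.3, 2.0) the arrows circulate clockwise. The curl (z-component) there is about -4; negative curl means clockwise rotation.

clockwise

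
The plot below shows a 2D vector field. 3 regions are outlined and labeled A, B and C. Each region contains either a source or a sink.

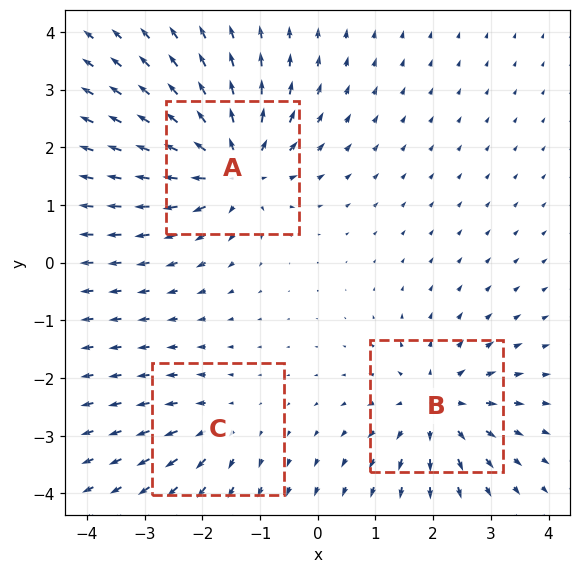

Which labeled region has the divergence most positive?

Divergence at each region's feature centre — A: about +5, B: about +4, C: about +2. Region A is most positive.

A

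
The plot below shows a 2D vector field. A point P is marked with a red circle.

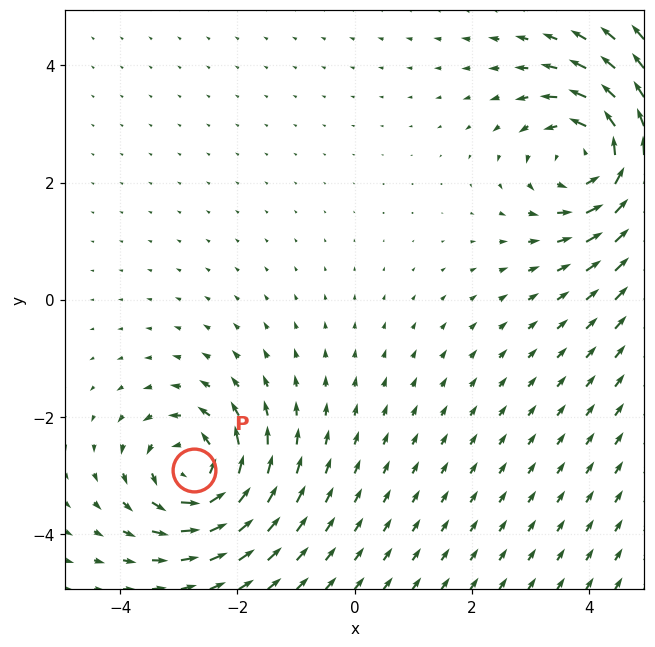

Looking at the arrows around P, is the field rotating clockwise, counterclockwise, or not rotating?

Near P at (-2.7, -2.9) the arrows circulate counterclockwise. The curl (z-component) there is about +5; positive curl means counterclockwise rotation.

counterclockwise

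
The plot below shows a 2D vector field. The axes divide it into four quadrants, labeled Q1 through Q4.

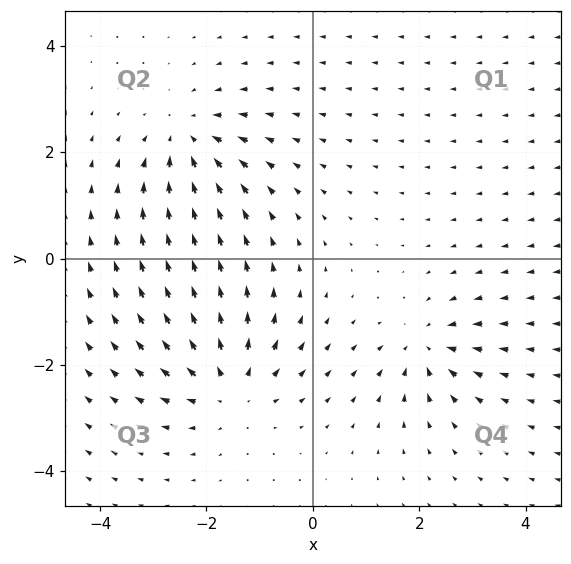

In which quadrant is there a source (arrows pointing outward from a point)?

The source sits at approximately (-1.6, -2.4), which lies in quadrant Q3. The divergence there is about +5, positive as expected for a source.

Q3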